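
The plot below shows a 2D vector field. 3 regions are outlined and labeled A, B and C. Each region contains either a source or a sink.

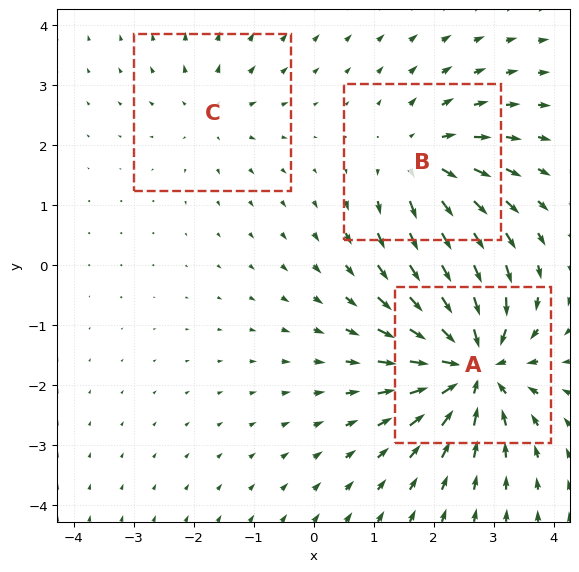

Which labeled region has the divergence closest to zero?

C

Divergence at each region's feature centre — A: about -6, B: about +4, C: about +2. Region C is closest to zero.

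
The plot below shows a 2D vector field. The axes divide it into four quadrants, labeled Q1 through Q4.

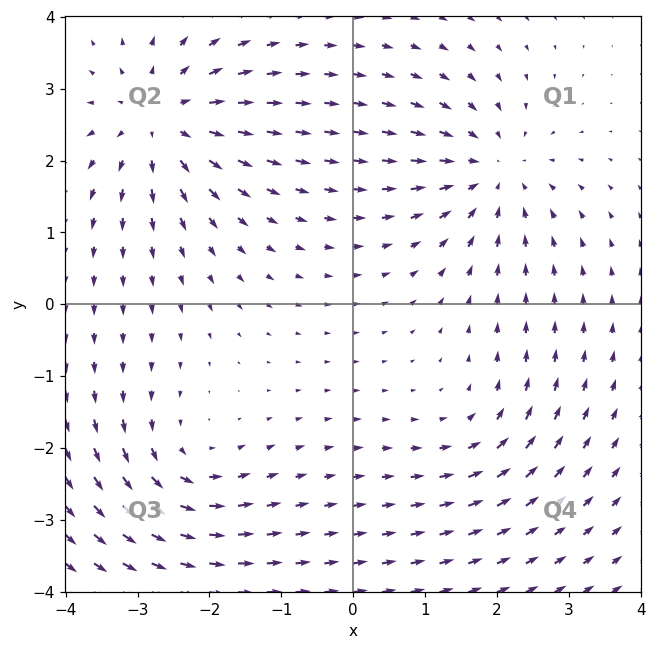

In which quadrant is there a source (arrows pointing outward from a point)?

Q2

The source sits at approximately (-2.7, 2.6), which lies in quadrant Q2. The divergence there is about +5, positive as expected for a source.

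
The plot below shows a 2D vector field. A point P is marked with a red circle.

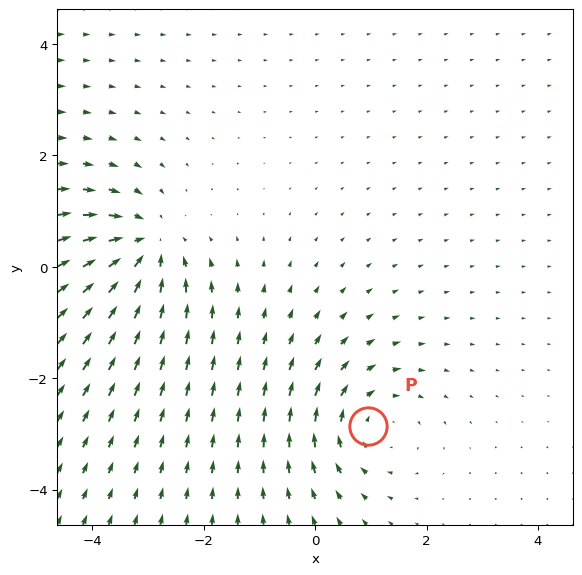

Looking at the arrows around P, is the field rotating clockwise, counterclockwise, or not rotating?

Near P at (0.9, -2.9) the arrows circulate clockwise. The curl (z-component) there is about -3; negative curl means clockwise rotation.

clockwise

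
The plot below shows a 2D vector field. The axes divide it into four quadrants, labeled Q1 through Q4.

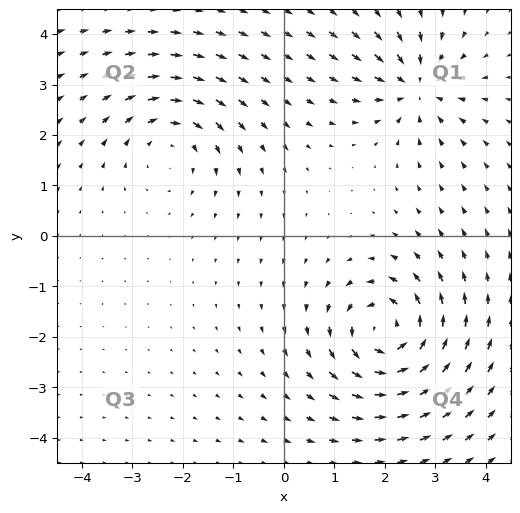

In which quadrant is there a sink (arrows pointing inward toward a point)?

The sink sits at approximately (2.6, 3.0), which lies in quadrant Q1. The divergence there is about -5, negative as expected for a sink.

Q1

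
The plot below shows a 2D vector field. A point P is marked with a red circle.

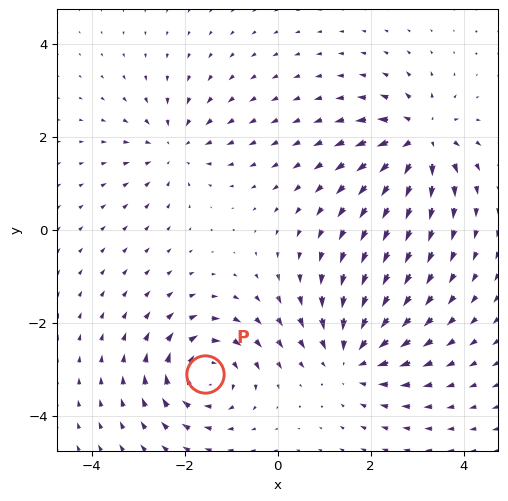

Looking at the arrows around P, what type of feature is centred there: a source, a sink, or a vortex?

At P (-1.6, -3.1) the arrows circulate clockwise. Divergence ≈0, curl about -5 — near-zero divergence with nonzero curl is a vortex.

vortex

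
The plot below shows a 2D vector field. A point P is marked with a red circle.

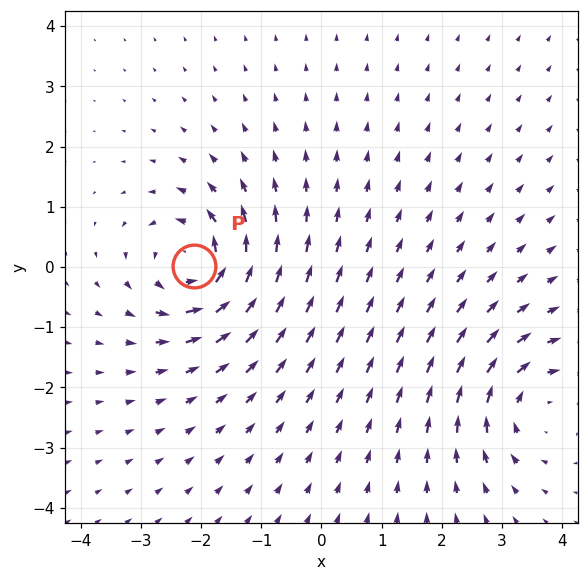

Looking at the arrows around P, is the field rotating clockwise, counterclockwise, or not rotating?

counterclockwise

Near P at (-2.1, 0.0) the arrows circulate counterclockwise. The curl (z-component) there is about +6; positive curl means counterclockwise rotation.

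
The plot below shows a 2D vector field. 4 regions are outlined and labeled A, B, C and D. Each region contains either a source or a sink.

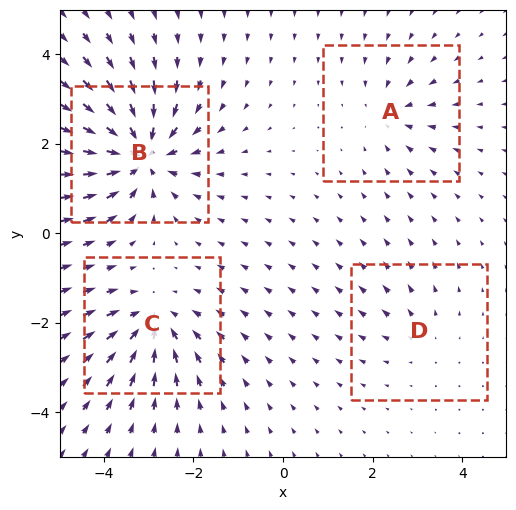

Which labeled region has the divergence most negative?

Divergence at each region's feature centre — A: about -4, B: about -9, C: about -5, D: about +2. Region B is most negative.

B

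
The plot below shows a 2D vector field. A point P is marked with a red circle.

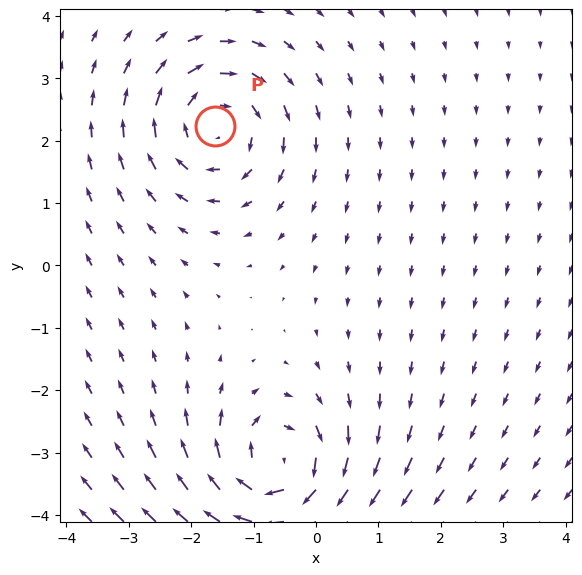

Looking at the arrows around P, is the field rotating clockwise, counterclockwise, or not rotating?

clockwise

Near P at (-1.6, 2.2) the arrows circulate clockwise. The curl (z-component) there is about -4; negative curl means clockwise rotation.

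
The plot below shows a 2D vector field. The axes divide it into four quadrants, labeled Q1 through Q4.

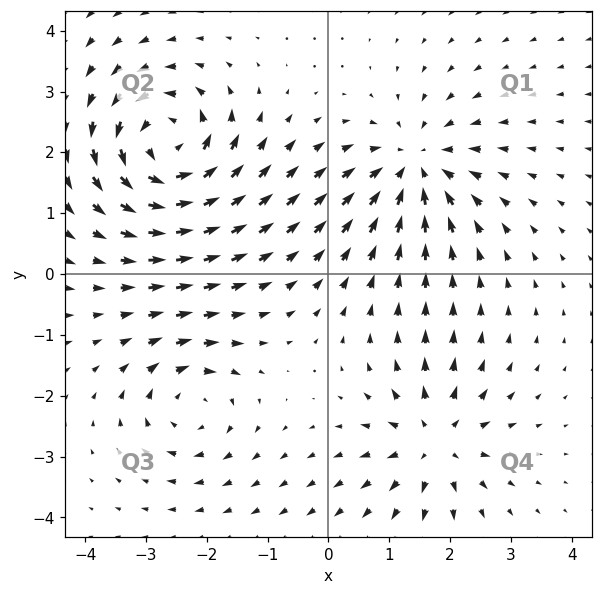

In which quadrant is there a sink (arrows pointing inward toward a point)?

Q1

The sink sits at approximately (1.4, 1.8), which lies in quadrant Q1. The divergence there is about -4, negative as expected for a sink.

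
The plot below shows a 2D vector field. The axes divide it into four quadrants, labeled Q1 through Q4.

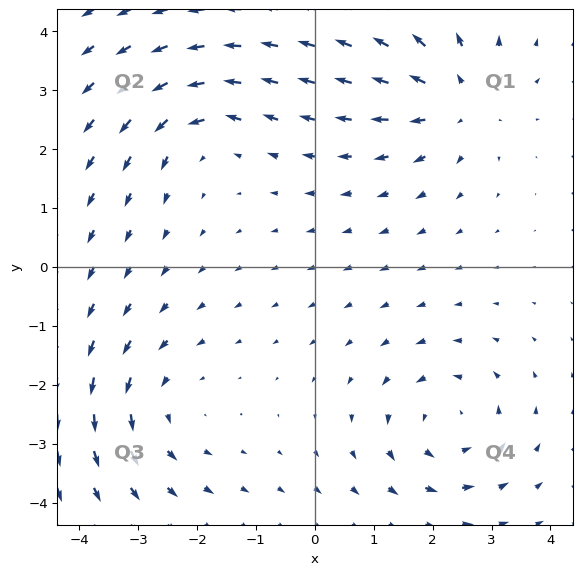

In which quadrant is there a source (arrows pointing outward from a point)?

The source sits at approximately (2.4, 2.8), which lies in quadrant Q1. The divergence there is about +5, positive as expected for a source.

Q1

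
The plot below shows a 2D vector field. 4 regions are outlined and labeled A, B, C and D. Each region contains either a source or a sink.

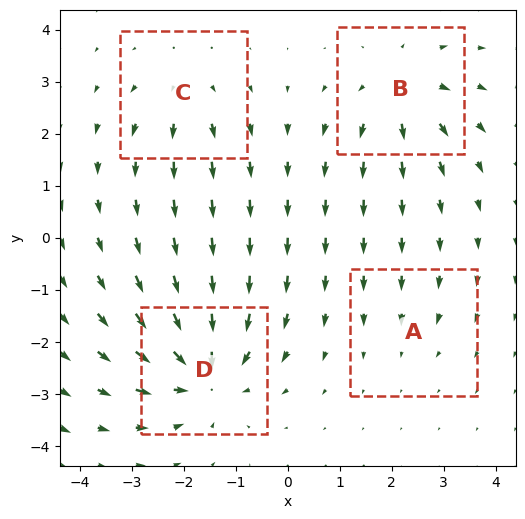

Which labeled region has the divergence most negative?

Divergence at each region's feature centre — A: about -2, B: about +5, C: about +3, D: about -7. Region D is most negative.

D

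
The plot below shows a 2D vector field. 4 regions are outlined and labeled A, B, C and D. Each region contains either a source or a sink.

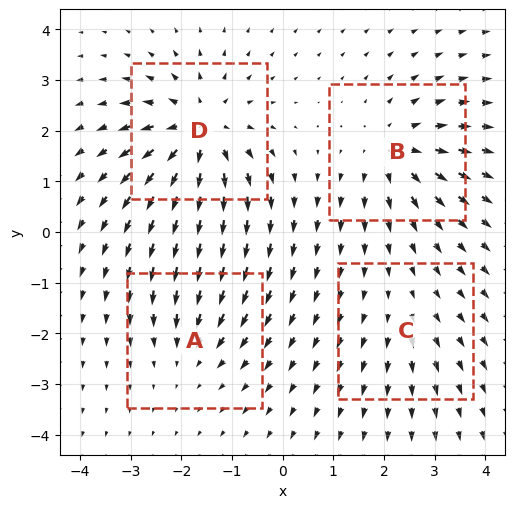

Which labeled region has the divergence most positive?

D

Divergence at each region's feature centre — A: about -3, B: about +6, C: about +2, D: about +7. Region D is most positive.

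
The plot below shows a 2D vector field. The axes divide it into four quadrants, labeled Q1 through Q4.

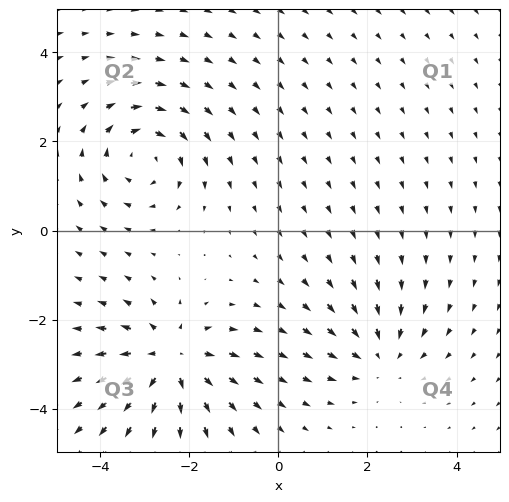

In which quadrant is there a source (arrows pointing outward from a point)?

Q3

The source sits at approximately (-2.4, -2.9), which lies in quadrant Q3. The divergence there is about +5, positive as expected for a source.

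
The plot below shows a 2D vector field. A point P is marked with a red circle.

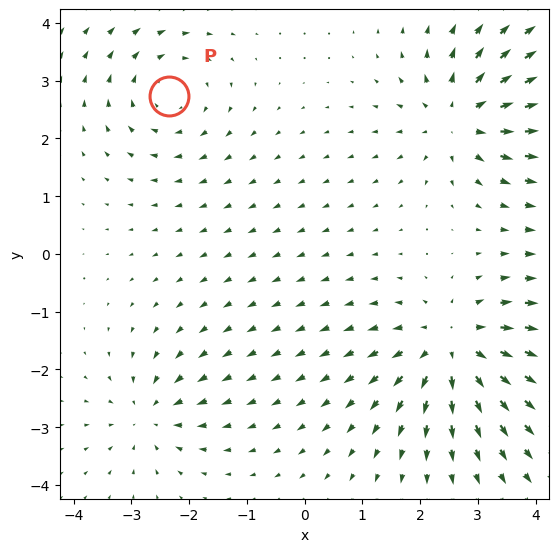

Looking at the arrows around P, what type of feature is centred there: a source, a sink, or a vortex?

At P (-2.3, 2.7) the arrows circulate clockwise. Divergence ≈0, curl about -3 — near-zero divergence with nonzero curl is a vortex.

vortex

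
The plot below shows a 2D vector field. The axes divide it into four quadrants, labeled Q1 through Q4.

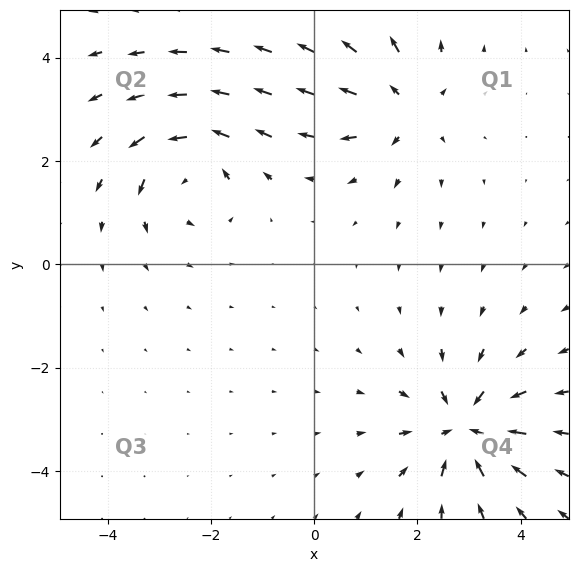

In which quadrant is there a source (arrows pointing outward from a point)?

The source sits at approximately (1.7, 3.1), which lies in quadrant Q1. The divergence there is about +4, positive as expected for a source.

Q1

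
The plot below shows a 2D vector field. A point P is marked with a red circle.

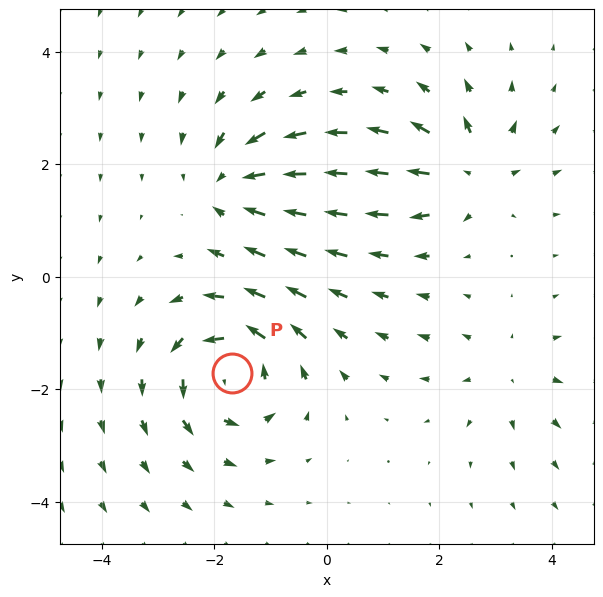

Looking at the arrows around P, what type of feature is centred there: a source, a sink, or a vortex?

vortex

At P (-1.7, -1.7) the arrows circulate counterclockwise. Divergence ≈0, curl about +6 — near-zero divergence with nonzero curl is a vortex.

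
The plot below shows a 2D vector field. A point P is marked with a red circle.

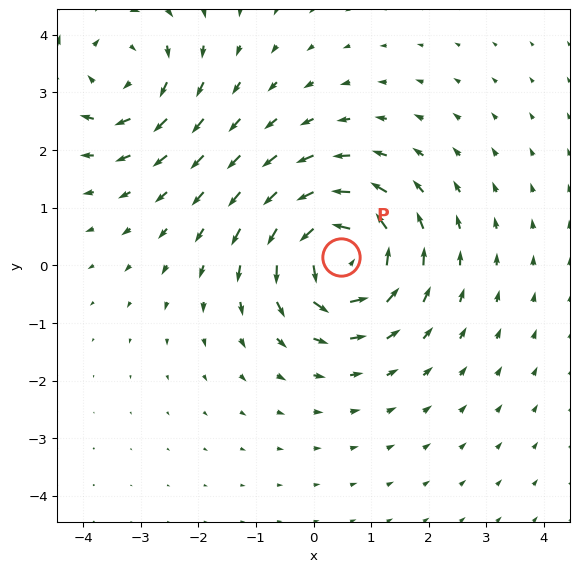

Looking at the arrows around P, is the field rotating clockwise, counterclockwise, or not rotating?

Near P at (0.5, 0.2) the arrows circulate counterclockwise. The curl (z-component) there is about +5; positive curl means counterclockwise rotation.

counterclockwise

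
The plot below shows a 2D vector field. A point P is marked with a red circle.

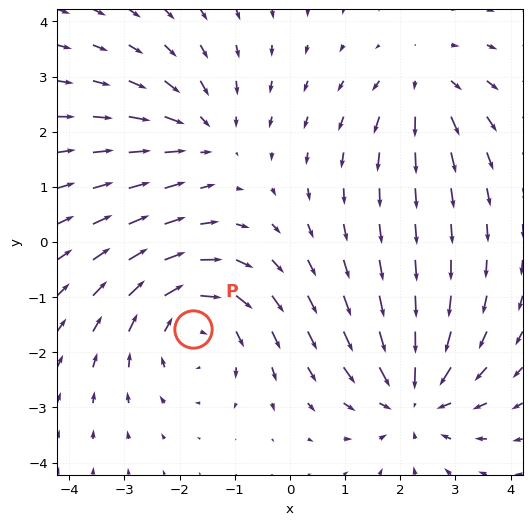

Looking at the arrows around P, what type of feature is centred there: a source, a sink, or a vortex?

At P (-1.8, -1.6) the arrows circulate clockwise. Divergence ≈0, curl about -4 — near-zero divergence with nonzero curl is a vortex.

vortex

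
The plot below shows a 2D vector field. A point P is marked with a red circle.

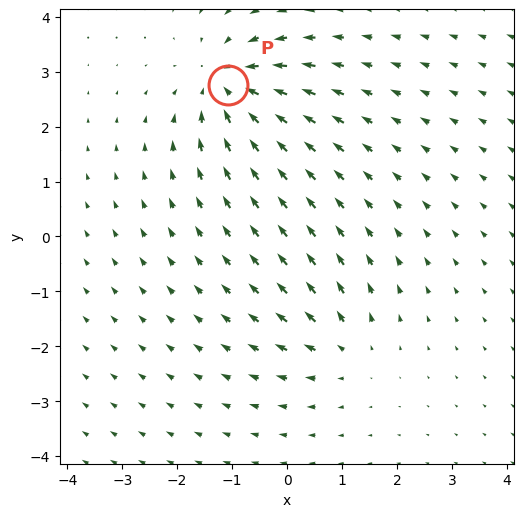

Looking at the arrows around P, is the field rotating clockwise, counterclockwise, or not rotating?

not rotating

Near P at (-1.1, 2.8) the arrows show no circulation. The curl there is ≈0.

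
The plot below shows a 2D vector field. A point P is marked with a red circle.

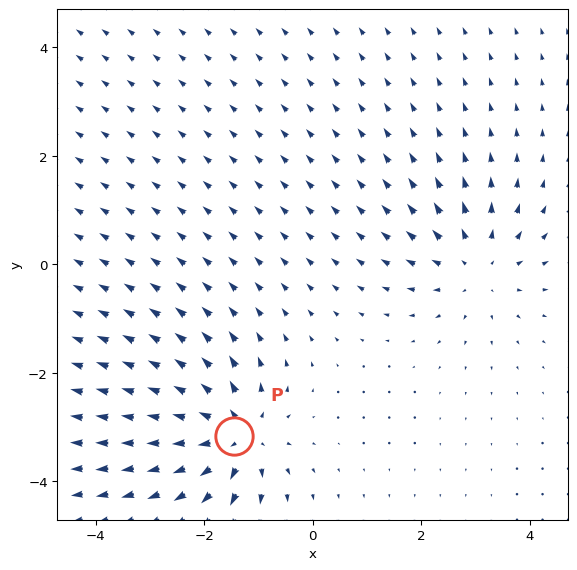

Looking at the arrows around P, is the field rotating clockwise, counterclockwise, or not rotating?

Near P at (-1.4, -3.2) the arrows show no circulation. The curl there is ≈0.

not rotating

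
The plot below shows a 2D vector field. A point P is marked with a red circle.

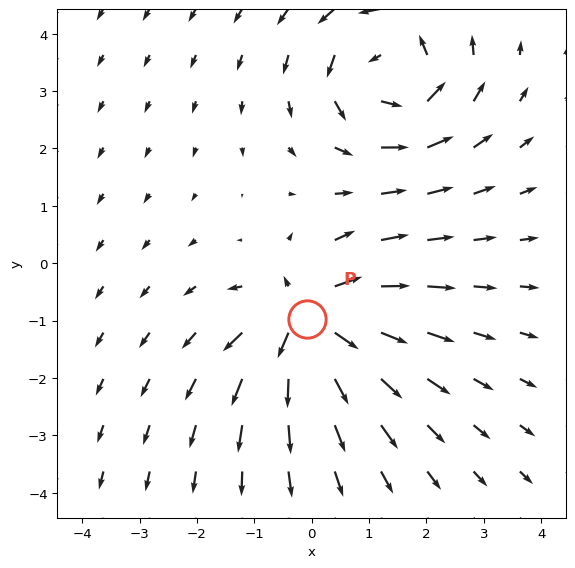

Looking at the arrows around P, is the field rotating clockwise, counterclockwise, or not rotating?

Near P at (-0.1, -1.0) the arrows show no circulation. The curl there is ≈0.

not rotating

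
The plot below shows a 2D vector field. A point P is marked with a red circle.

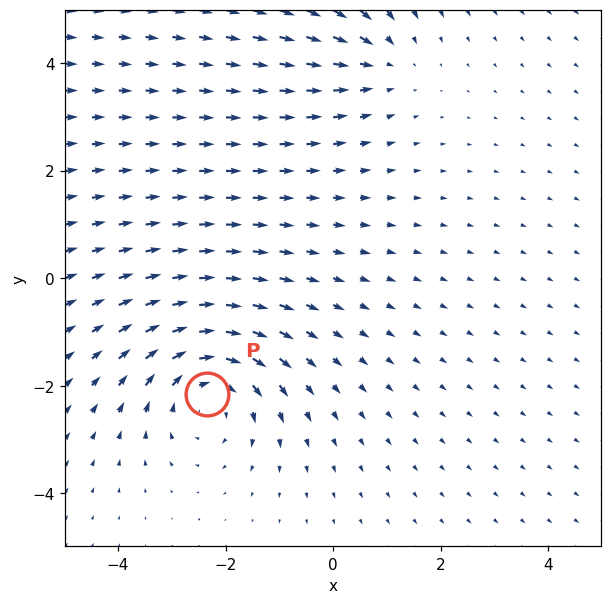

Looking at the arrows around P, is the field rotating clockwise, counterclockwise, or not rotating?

Near P at (-2.3, -2.1) the arrows circulate clockwise. The curl (z-component) there is about -4; negative curl means clockwise rotation.

clockwise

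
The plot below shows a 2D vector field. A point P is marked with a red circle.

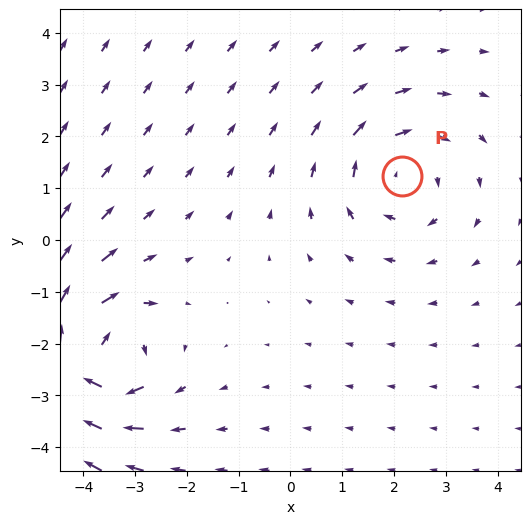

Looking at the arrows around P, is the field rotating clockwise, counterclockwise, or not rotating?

Near P at (2.2, 1.2) the arrows circulate clockwise. The curl (z-component) there is about -3; negative curl means clockwise rotation.

clockwise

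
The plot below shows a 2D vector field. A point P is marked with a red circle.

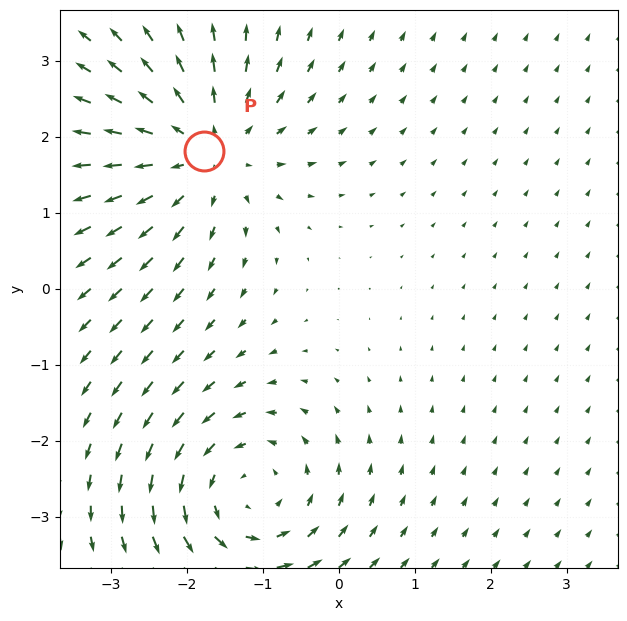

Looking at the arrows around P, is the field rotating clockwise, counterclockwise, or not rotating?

not rotating

Near P at (-1.8, 1.8) the arrows show no circulation. The curl there is ≈0.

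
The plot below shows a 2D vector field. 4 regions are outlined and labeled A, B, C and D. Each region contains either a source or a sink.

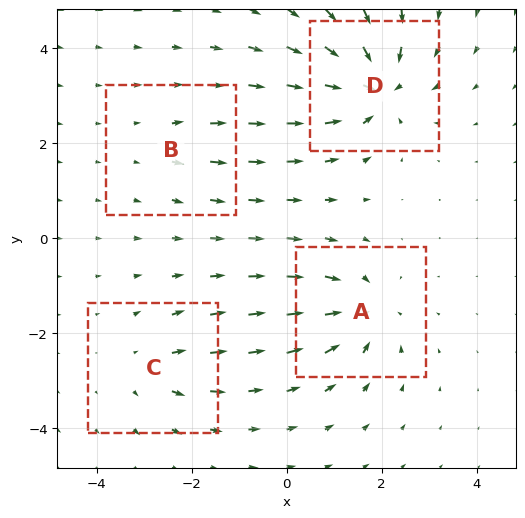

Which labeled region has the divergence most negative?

Divergence at each region's feature centre — A: about -6, B: about +2, C: about +4, D: about -8. Region D is most negative.

D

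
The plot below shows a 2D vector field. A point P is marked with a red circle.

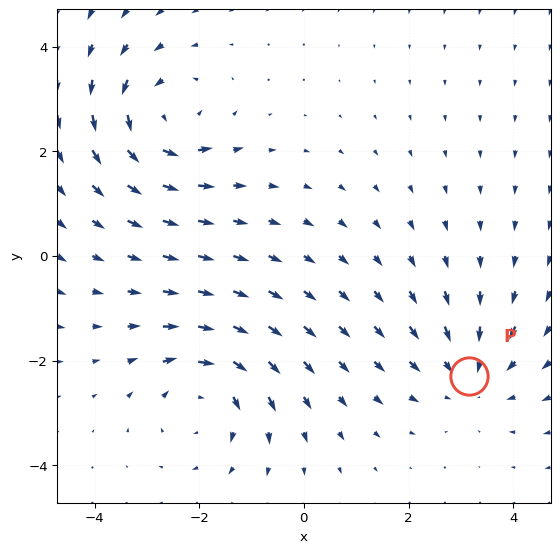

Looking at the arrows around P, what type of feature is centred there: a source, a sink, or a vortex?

sink

At P (3.2, -2.3) the arrows converge inward. Divergence about -3, curl ≈0 — negative divergence with near-zero curl is a sink.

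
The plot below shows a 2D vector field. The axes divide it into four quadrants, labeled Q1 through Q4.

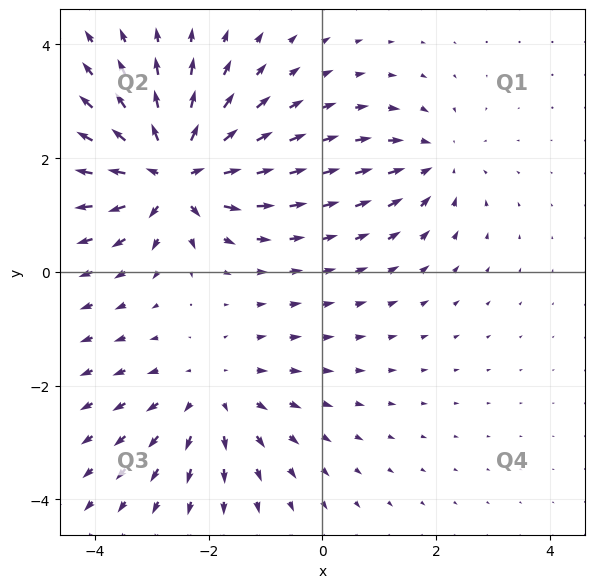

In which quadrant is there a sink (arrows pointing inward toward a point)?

The sink sits at approximately (2.0, 1.9), which lies in quadrant Q1. The divergence there is about -3, negative as expected for a sink.

Q1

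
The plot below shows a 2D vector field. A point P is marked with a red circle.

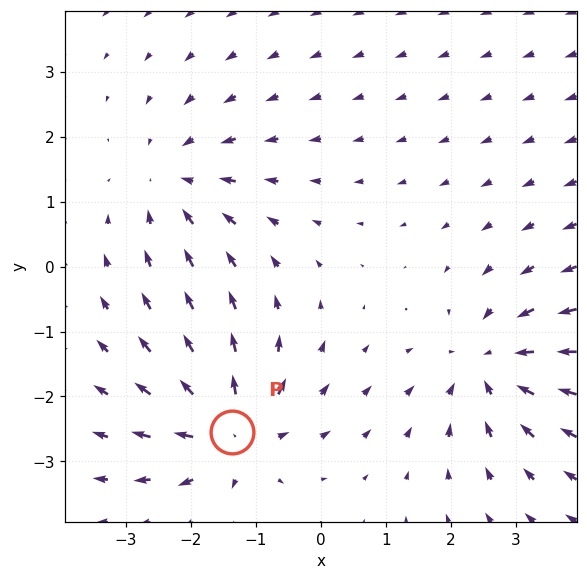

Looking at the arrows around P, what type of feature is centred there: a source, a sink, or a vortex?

At P (-1.4, -2.5) the arrows spread outward. Divergence about +4, curl ≈0 — positive divergence with near-zero curl is a source.

source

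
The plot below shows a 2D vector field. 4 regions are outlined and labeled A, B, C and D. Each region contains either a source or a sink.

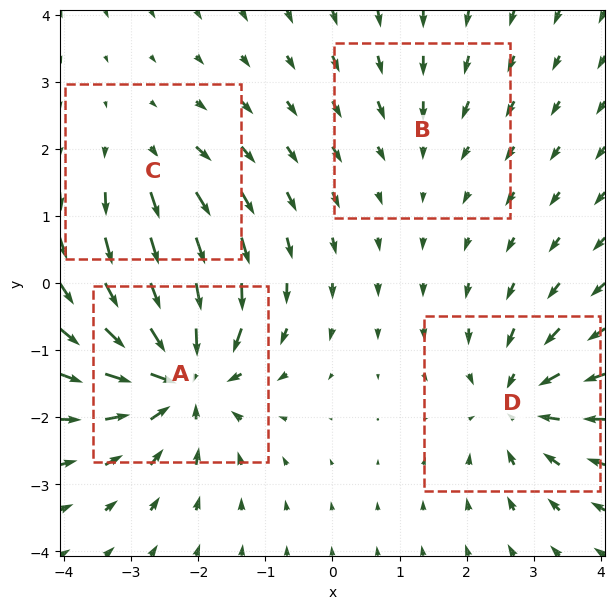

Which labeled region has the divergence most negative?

Divergence at each region's feature centre — A: about -8, B: about -2, C: about +3, D: about -5. Region A is most negative.

A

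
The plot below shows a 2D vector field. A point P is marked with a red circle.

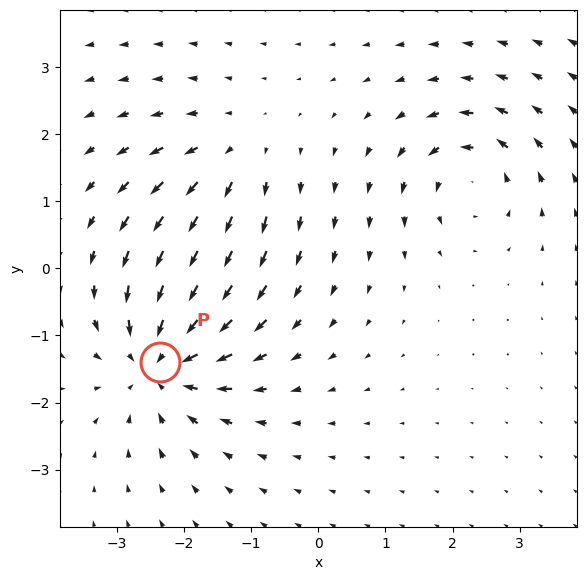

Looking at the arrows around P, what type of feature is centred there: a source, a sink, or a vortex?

At P (-2.4, -1.4) the arrows converge inward. Divergence about -6, curl ≈0 — negative divergence with near-zero curl is a sink.

sink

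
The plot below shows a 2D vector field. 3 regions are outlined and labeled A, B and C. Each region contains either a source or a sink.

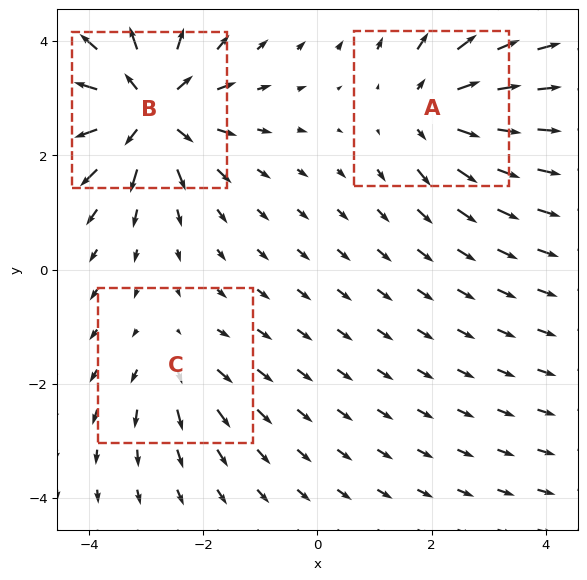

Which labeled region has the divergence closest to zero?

C

Divergence at each region's feature centre — A: about +4, B: about +6, C: about +2. Region C is closest to zero.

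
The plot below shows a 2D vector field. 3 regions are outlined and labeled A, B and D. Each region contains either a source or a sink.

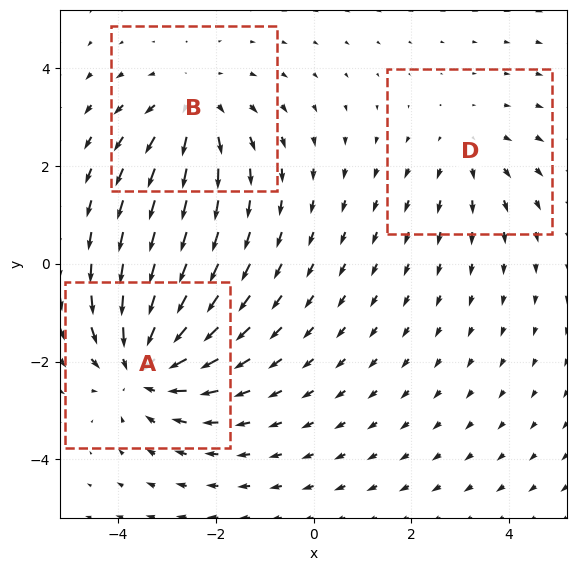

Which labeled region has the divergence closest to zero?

Divergence at each region's feature centre — A: about -4, B: about +3, D: about +2. Region D is closest to zero.

D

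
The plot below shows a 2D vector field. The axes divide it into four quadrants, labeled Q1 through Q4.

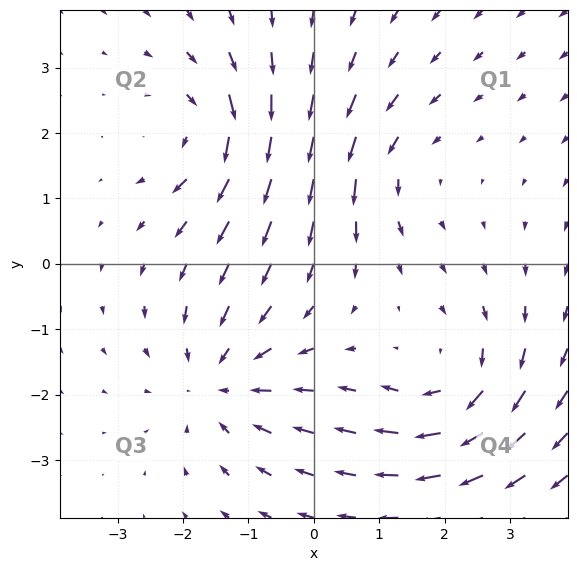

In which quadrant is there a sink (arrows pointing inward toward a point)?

The sink sits at approximately (-1.4, -1.8), which lies in quadrant Q3. The divergence there is about -4, negative as expected for a sink.

Q3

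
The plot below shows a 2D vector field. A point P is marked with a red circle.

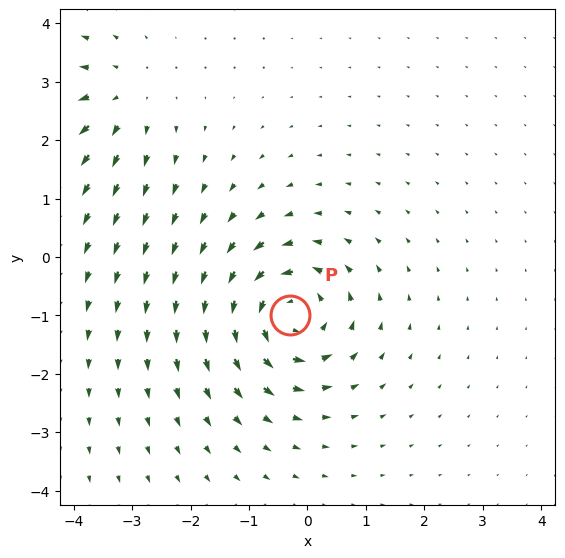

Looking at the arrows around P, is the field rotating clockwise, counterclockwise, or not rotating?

counterclockwise

Near P at (-0.3, -1.0) the arrows circulate counterclockwise. The curl (z-component) there is about +6; positive curl means counterclockwise rotation.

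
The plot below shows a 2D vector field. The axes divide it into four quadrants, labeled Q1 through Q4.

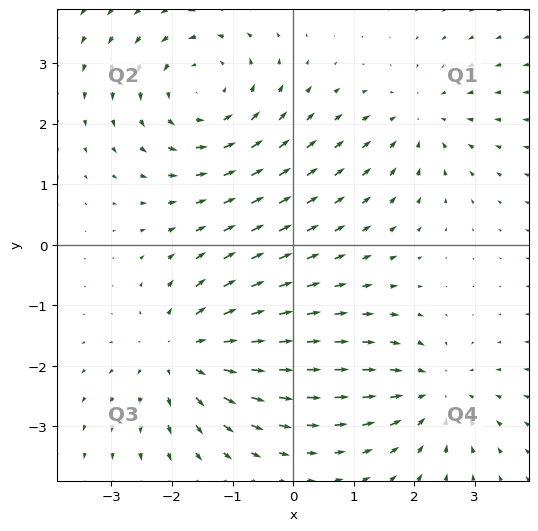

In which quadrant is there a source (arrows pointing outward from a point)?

The source sits at approximately (-1.8, -1.8), which lies in quadrant Q3. The divergence there is about +4, positive as expected for a source.

Q3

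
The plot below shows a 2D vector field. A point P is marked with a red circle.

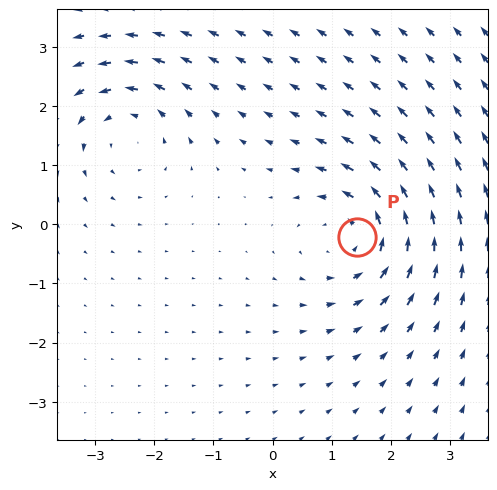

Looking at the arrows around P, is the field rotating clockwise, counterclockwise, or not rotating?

counterclockwise

Near P at (1.4, -0.2) the arrows circulate counterclockwise. The curl (z-component) there is about +4; positive curl means counterclockwise rotation.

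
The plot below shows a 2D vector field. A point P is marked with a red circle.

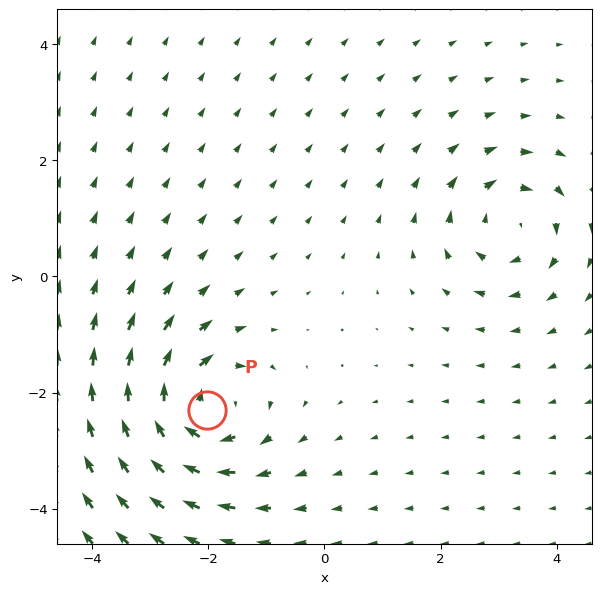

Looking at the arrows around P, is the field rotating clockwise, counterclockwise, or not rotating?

clockwise

Near P at (-2.0, -2.3) the arrows circulate clockwise. The curl (z-component) there is about -5; negative curl means clockwise rotation.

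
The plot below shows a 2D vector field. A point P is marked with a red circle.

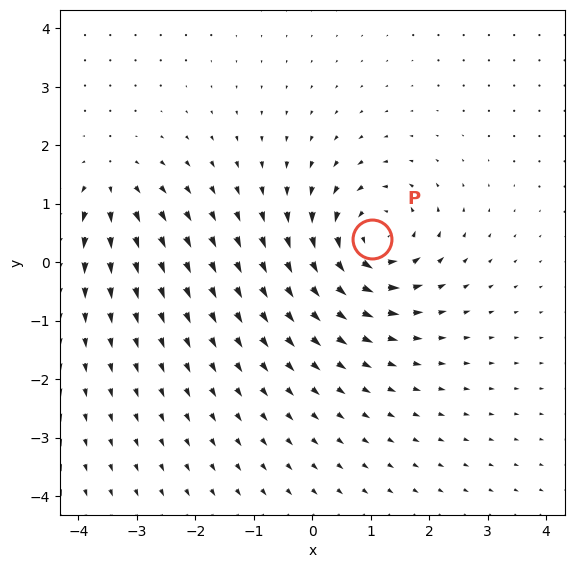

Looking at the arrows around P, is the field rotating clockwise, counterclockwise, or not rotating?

Near P at (1.0, 0.4) the arrows circulate counterclockwise. The curl (z-component) there is about +5; positive curl means counterclockwise rotation.

counterclockwise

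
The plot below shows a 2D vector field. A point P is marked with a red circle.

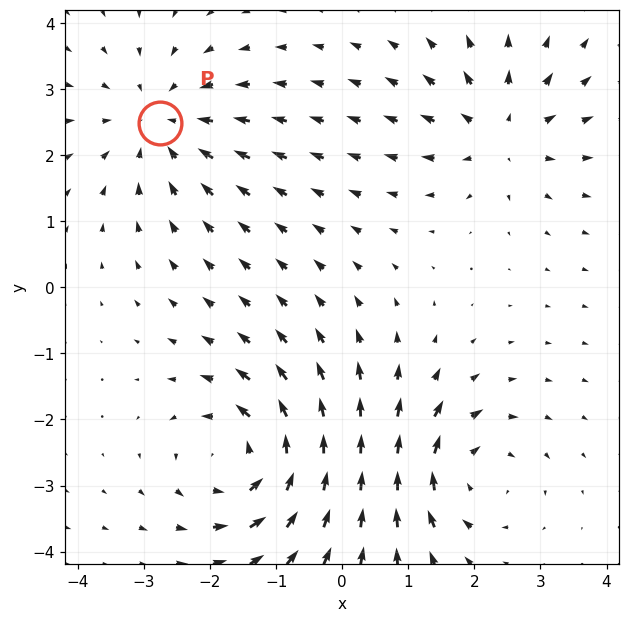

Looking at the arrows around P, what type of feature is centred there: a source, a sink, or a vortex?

sink

At P (-2.7, 2.5) the arrows converge inward. Divergence about -3, curl ≈0 — negative divergence with near-zero curl is a sink.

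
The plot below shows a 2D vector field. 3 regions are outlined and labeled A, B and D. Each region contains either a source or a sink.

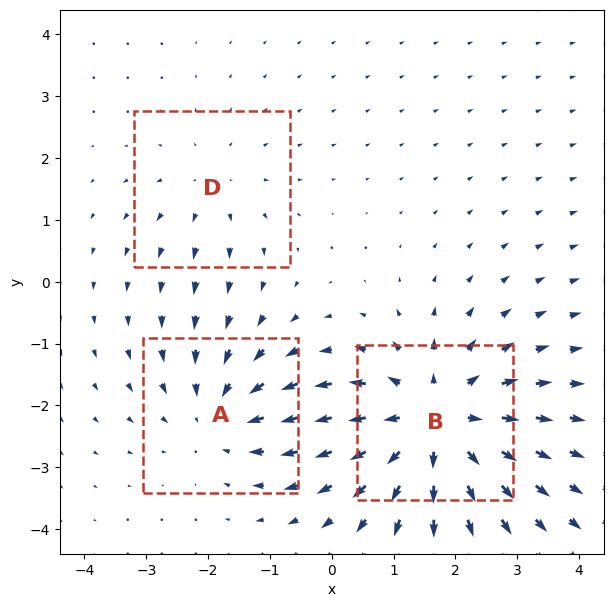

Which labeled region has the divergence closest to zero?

Divergence at each region's feature centre — A: about -3, B: about +5, D: about +2. Region D is closest to zero.

D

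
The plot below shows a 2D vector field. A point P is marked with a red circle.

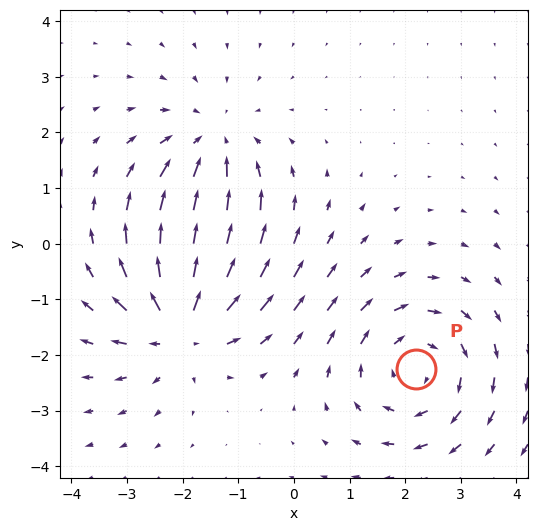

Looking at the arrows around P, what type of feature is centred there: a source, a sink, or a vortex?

At P (2.2, -2.3) the arrows circulate clockwise. Divergence ≈0, curl about -4 — near-zero divergence with nonzero curl is a vortex.

vortex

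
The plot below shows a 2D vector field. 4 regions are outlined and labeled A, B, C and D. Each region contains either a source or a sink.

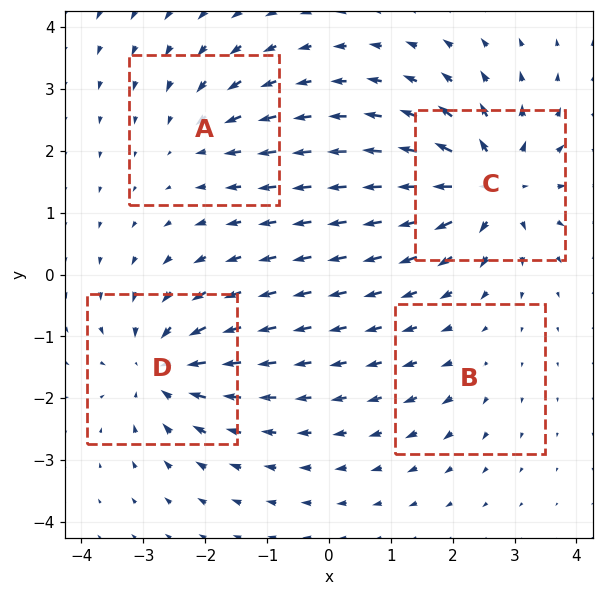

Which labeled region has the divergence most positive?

Divergence at each region's feature centre — A: about -3, B: about +2, C: about +7, D: about -6. Region C is most positive.

C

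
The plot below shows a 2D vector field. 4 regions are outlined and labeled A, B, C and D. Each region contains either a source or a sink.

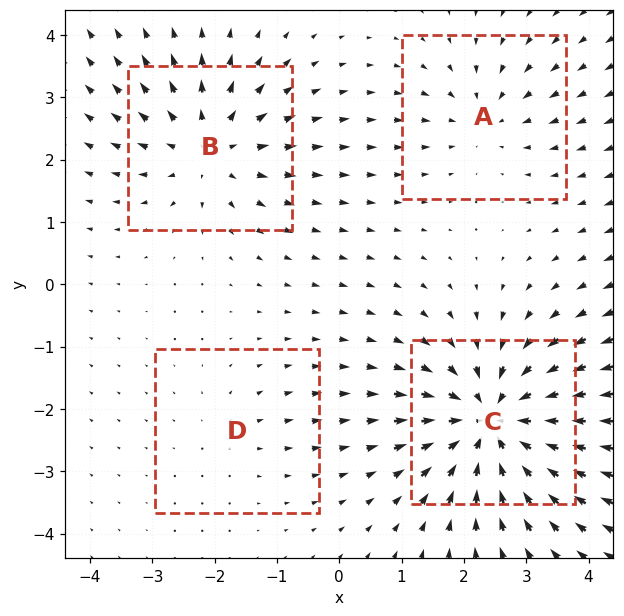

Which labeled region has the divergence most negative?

Divergence at each region's feature centre — A: about -3, B: about +5, C: about -7, D: about +2. Region C is most negative.

C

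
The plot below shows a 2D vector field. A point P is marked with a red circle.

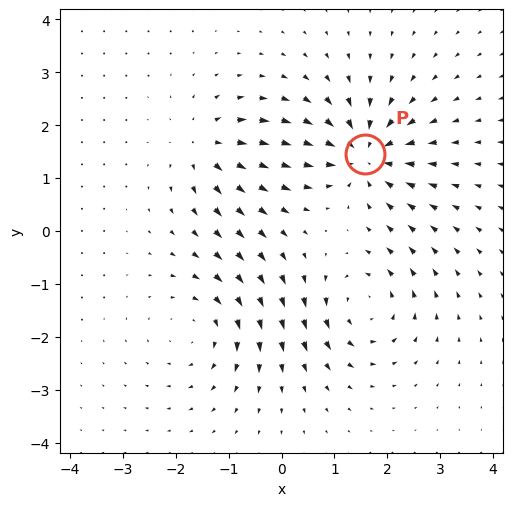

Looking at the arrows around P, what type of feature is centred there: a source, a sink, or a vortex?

At P (1.6, 1.5) the arrows converge inward. Divergence about -6, curl ≈0 — negative divergence with near-zero curl is a sink.

sink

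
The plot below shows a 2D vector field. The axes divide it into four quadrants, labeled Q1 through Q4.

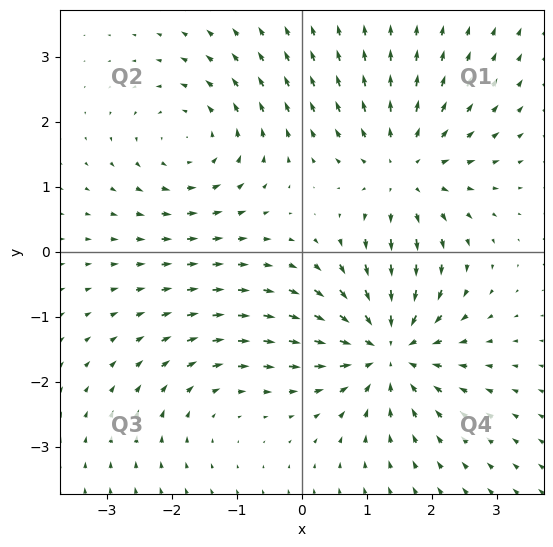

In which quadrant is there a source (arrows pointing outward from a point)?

The source sits at approximately (1.6, 1.2), which lies in quadrant Q1. The divergence there is about +4, positive as expected for a source.

Q1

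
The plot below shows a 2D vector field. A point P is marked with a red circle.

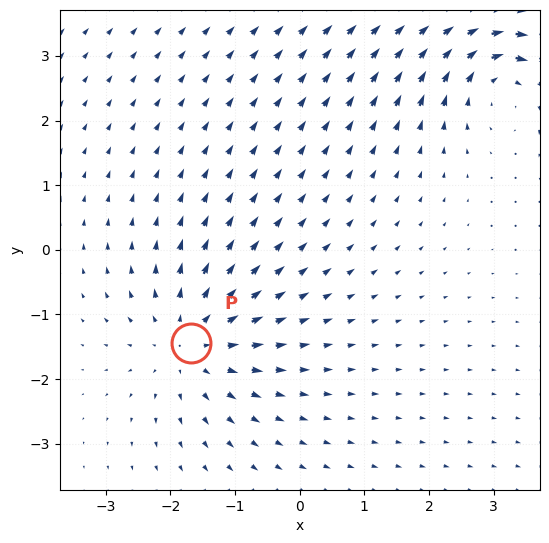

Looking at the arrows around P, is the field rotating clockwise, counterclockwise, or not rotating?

not rotating

Near P at (-1.7, -1.4) the arrows show no circulation. The curl there is ≈0.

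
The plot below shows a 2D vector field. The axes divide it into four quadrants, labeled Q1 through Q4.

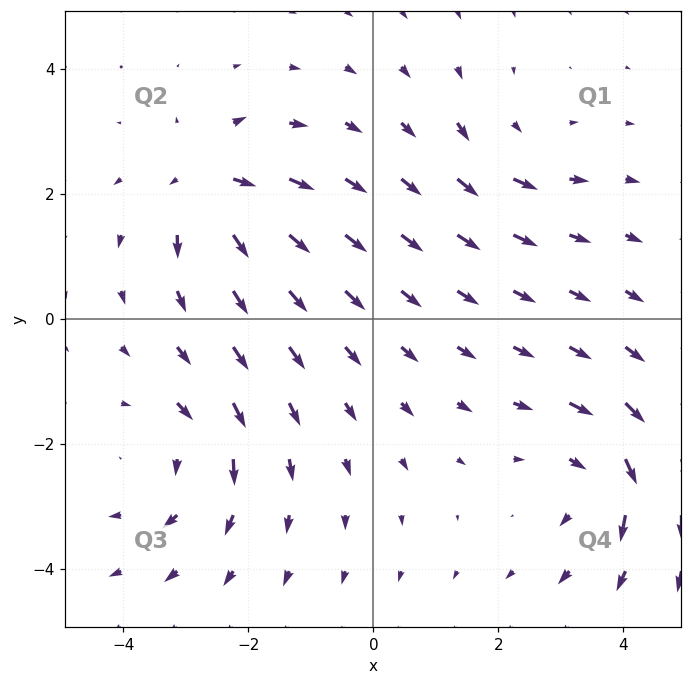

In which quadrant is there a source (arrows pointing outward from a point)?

Q2

The source sits at approximately (-2.6, 2.2), which lies in quadrant Q2. The divergence there is about +6, positive as expected for a source.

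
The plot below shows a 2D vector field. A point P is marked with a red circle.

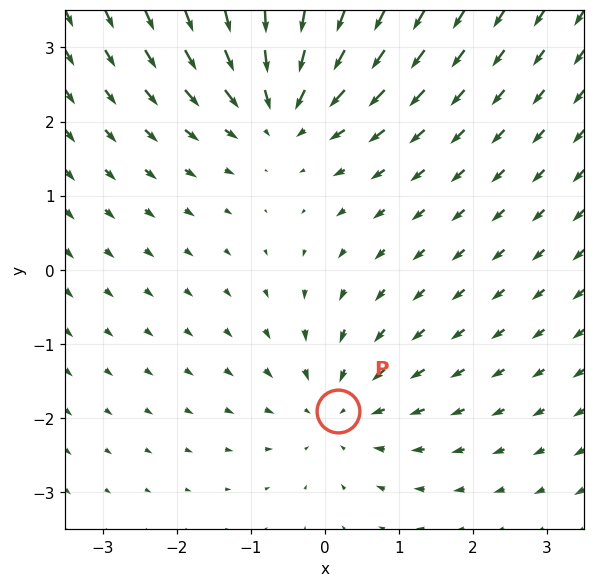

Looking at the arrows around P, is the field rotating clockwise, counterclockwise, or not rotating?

Near P at (0.2, -1.9) the arrows show no circulation. The curl there is ≈0.

not rotating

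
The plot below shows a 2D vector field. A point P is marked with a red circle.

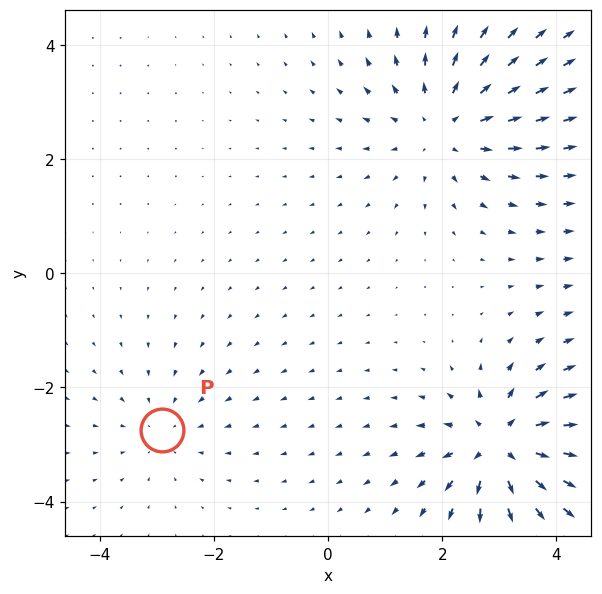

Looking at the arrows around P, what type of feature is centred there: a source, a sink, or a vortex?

At P (-2.9, -2.7) the arrows converge inward. Divergence about -2, curl ≈0 — negative divergence with near-zero curl is a sink.

sink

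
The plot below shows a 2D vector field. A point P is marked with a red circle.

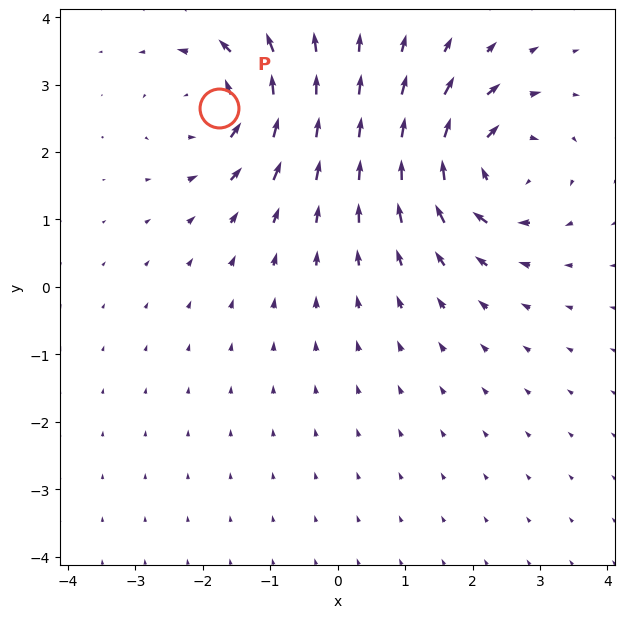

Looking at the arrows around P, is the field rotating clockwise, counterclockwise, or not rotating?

counterclockwise

Near P at (-1.8, 2.7) the arrows circulate counterclockwise. The curl (z-component) there is about +6; positive curl means counterclockwise rotation.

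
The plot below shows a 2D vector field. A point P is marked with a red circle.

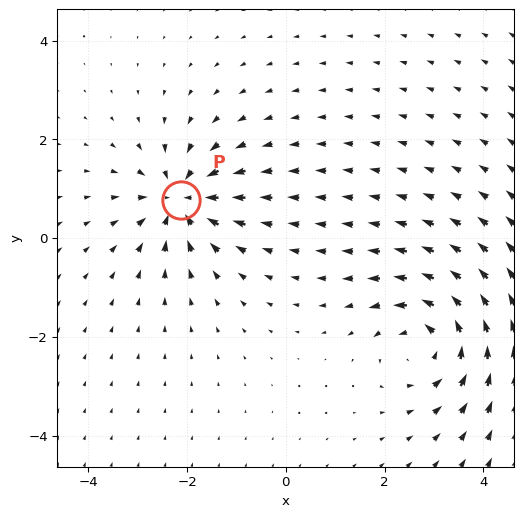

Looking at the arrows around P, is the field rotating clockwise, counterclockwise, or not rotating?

not rotating

Near P at (-2.1, 0.8) the arrows show no circulation. The curl there is ≈0.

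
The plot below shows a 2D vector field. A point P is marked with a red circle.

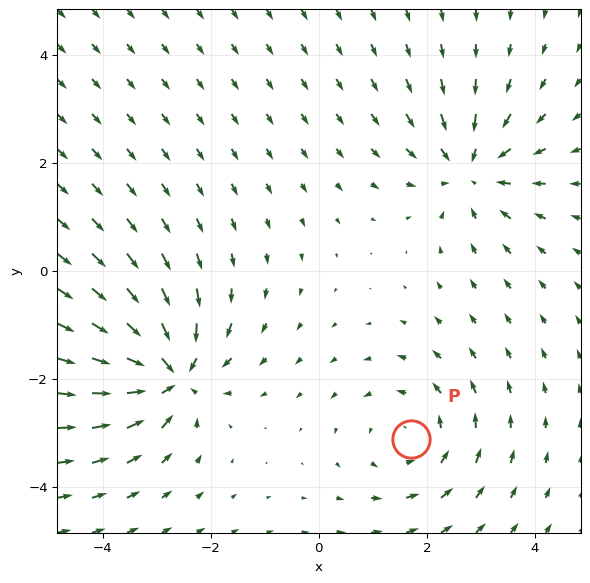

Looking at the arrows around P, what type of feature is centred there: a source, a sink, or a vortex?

vortex

At P (1.7, -3.1) the arrows circulate counterclockwise. Divergence ≈0, curl about +2 — near-zero divergence with nonzero curl is a vortex.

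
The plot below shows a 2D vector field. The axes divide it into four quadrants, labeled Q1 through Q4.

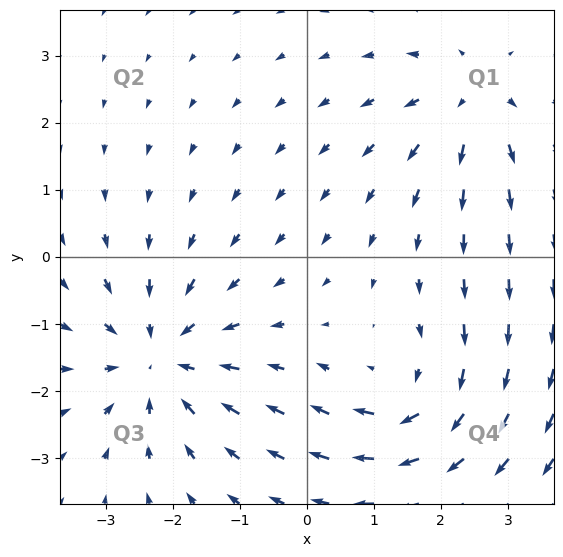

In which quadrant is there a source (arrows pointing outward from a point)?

The source sits at approximately (2.5, 2.4), which lies in quadrant Q1. The divergence there is about +3, positive as expected for a source.

Q1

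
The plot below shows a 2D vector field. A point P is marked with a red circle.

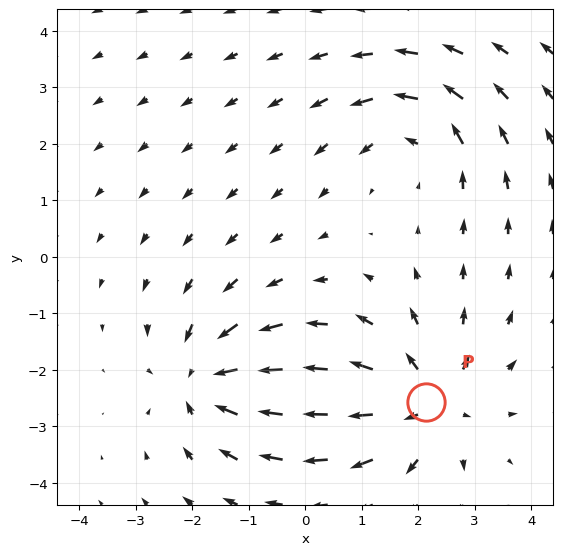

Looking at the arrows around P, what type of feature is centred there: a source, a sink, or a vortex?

source

At P (2.1, -2.6) the arrows spread outward. Divergence about +4, curl ≈0 — positive divergence with near-zero curl is a source.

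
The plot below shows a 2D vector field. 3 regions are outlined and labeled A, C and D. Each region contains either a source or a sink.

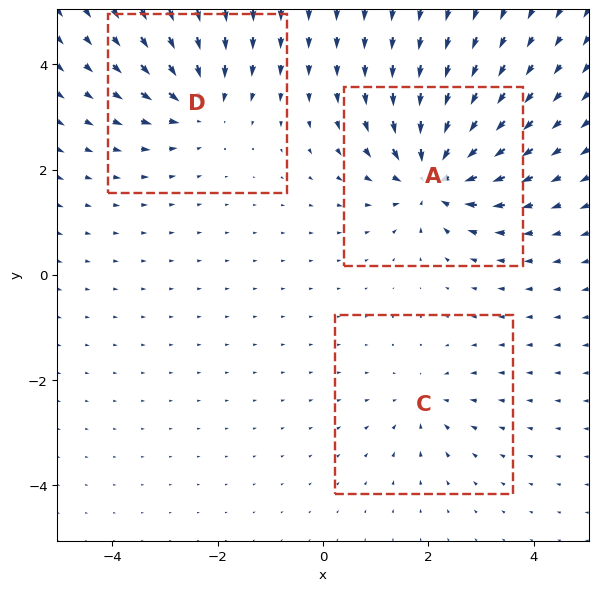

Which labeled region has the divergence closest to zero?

C

Divergence at each region's feature centre — A: about -6, C: about -2, D: about -4. Region C is closest to zero.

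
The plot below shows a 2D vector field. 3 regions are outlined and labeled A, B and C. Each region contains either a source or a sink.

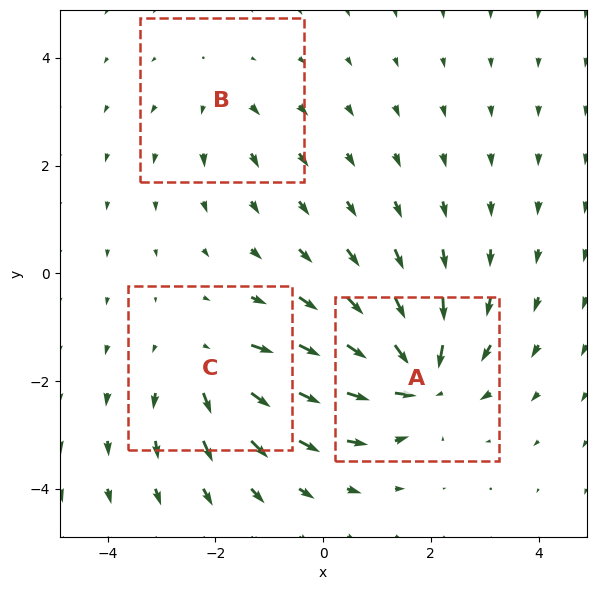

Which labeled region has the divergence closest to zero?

Divergence at each region's feature centre — A: about -5, B: about +2, C: about +4. Region B is closest to zero.

B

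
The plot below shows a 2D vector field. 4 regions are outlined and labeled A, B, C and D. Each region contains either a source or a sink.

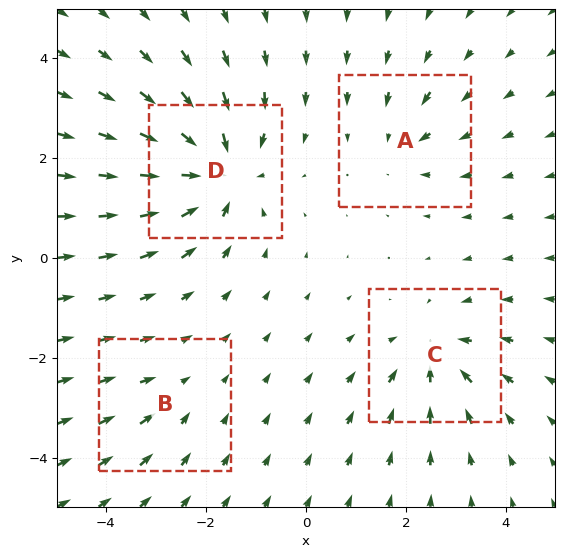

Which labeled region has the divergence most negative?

Divergence at each region's feature centre — A: about -3, B: about -2, C: about -5, D: about -8. Region D is most negative.

D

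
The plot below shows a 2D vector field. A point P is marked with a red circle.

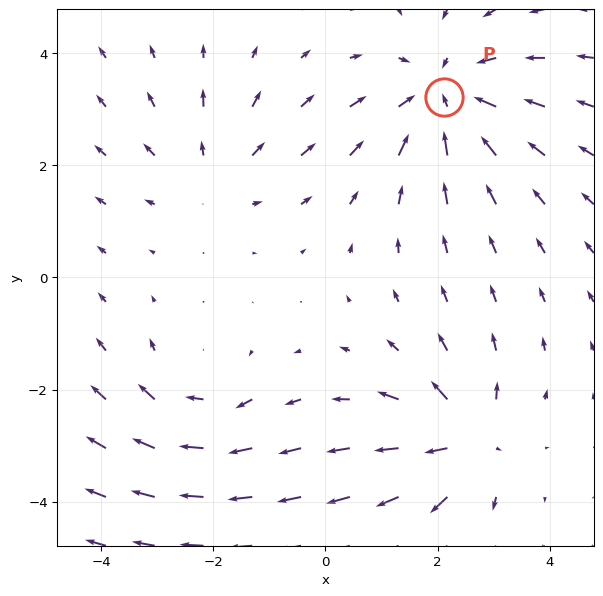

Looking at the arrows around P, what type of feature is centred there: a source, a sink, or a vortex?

At P (2.1, 3.2) the arrows converge inward. Divergence about -4, curl ≈0 — negative divergence with near-zero curl is a sink.

sink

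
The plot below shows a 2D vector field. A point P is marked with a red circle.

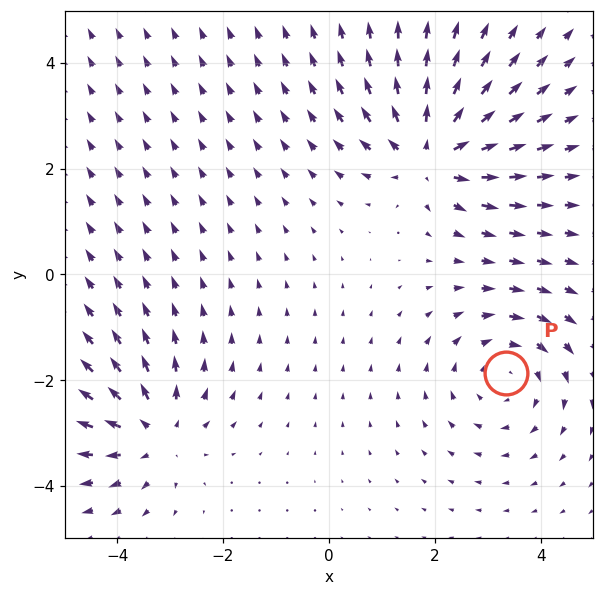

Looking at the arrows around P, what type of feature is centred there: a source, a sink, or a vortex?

At P (3.3, -1.9) the arrows circulate clockwise. Divergence ≈0, curl about -4 — near-zero divergence with nonzero curl is a vortex.

vortex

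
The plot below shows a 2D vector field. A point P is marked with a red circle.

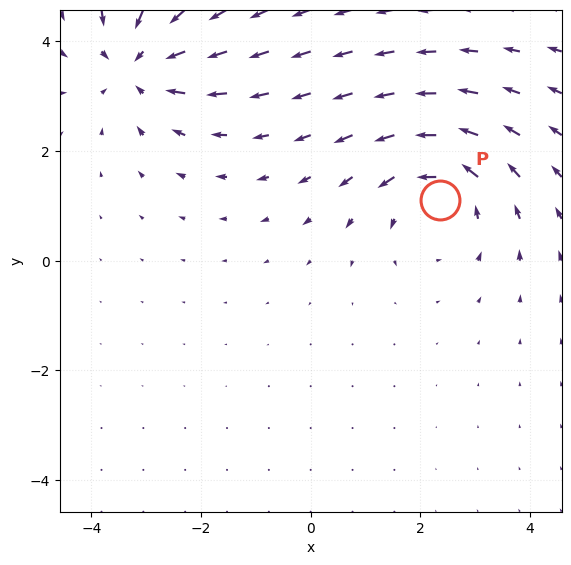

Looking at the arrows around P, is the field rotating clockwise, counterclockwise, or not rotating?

Near P at (2.4, 1.1) the arrows circulate counterclockwise. The curl (z-component) there is about +4; positive curl means counterclockwise rotation.

counterclockwise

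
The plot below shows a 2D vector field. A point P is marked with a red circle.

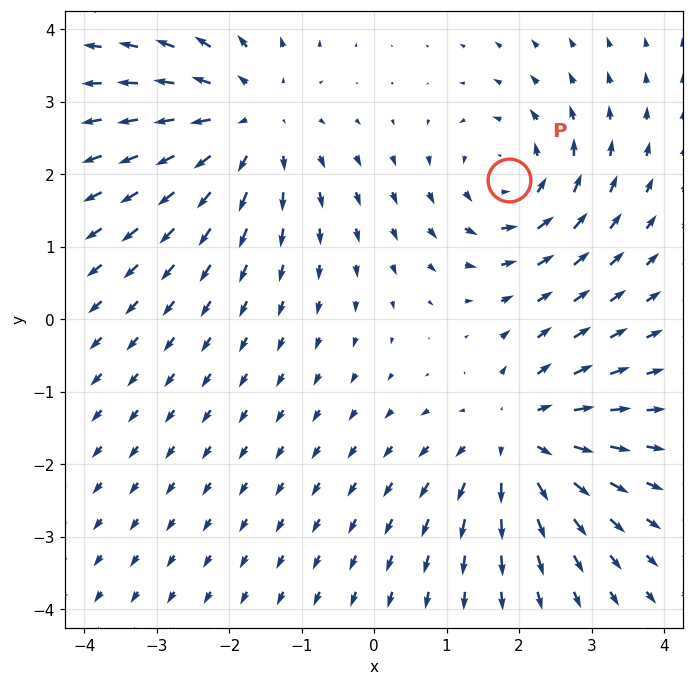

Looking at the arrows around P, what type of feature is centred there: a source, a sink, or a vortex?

vortex

At P (1.9, 1.9) the arrows circulate counterclockwise. Divergence ≈0, curl about +4 — near-zero divergence with nonzero curl is a vortex.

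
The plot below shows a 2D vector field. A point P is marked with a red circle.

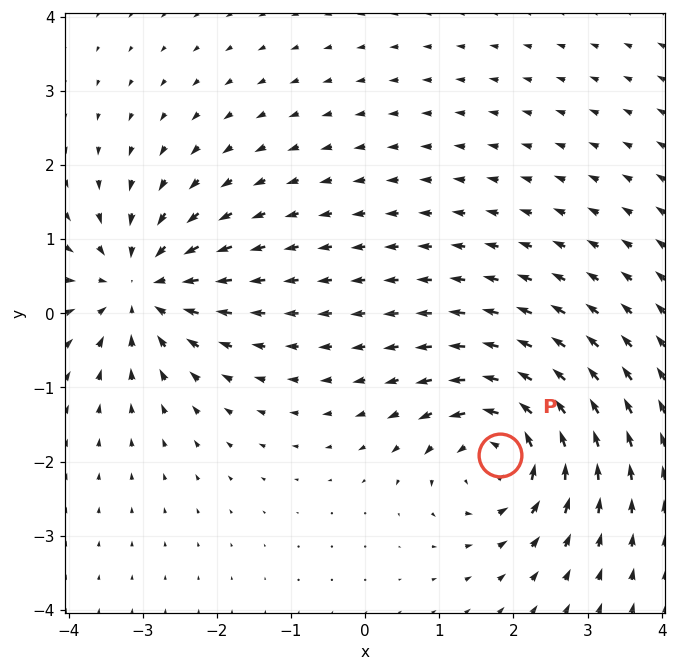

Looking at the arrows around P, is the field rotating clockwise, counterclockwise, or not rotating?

counterclockwise

Near P at (1.8, -1.9) the arrows circulate counterclockwise. The curl (z-component) there is about +5; positive curl means counterclockwise rotation.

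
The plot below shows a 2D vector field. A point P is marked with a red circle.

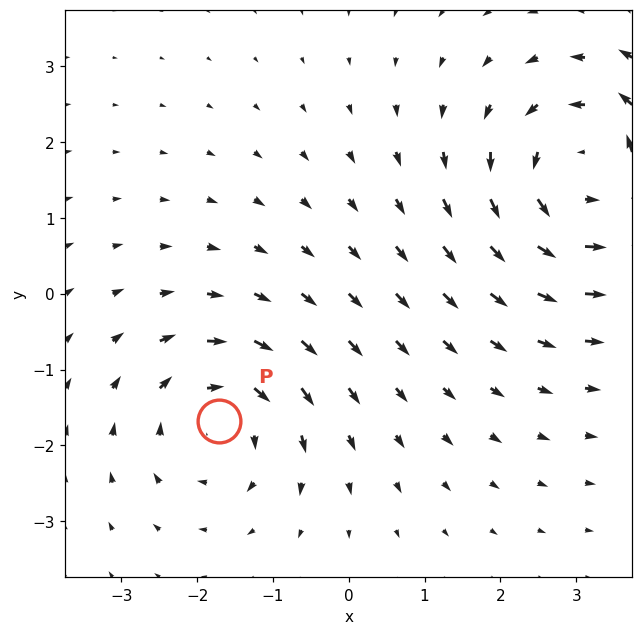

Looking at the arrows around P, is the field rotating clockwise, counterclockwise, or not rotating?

clockwise

Near P at (-1.7, -1.7) the arrows circulate clockwise. The curl (z-component) there is about -3; negative curl means clockwise rotation.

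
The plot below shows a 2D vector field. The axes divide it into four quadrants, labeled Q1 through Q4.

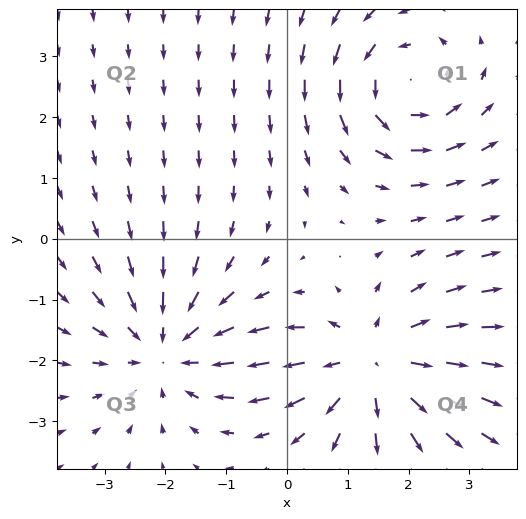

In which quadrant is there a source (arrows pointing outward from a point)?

Q4

The source sits at approximately (1.4, -2.1), which lies in quadrant Q4. The divergence there is about +3, positive as expected for a source.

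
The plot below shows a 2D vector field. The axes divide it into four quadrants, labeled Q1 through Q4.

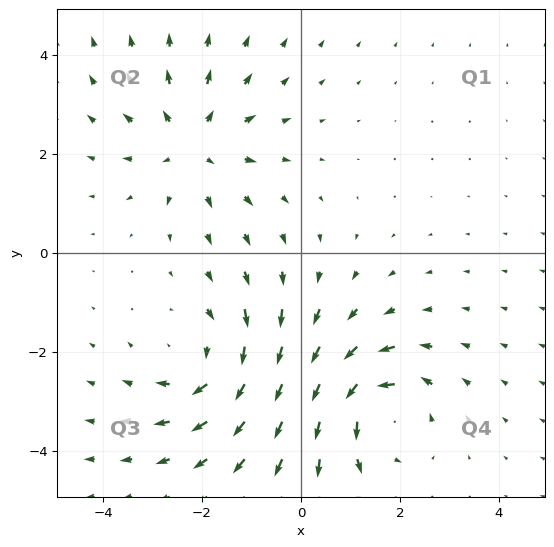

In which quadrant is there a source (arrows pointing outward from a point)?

Q2

The source sits at approximately (-2.2, 2.2), which lies in quadrant Q2. The divergence there is about +4, positive as expected for a source.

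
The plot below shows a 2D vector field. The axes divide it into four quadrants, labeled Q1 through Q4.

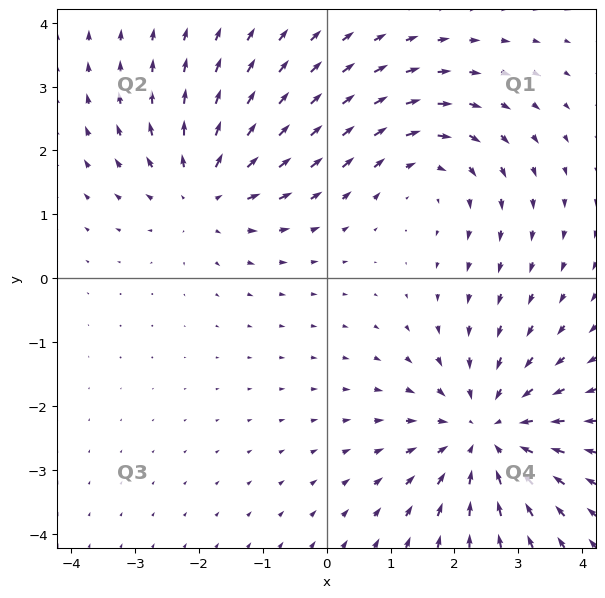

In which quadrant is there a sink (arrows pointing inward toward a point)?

The sink sits at approximately (2.5, -2.4), which lies in quadrant Q4. The divergence there is about -4, negative as expected for a sink.

Q4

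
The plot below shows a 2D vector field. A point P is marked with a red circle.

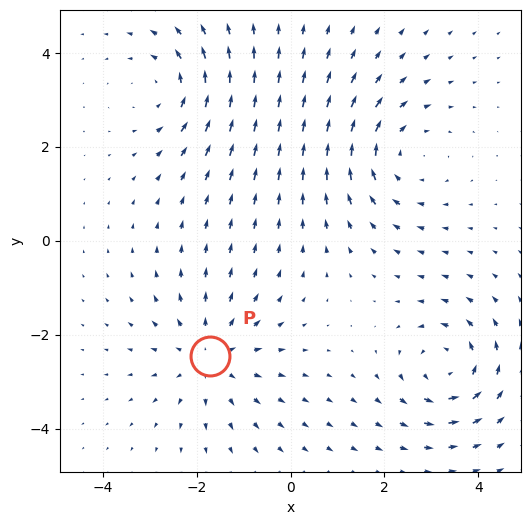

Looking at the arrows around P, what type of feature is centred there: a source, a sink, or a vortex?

At P (-1.7, -2.5) the arrows spread outward. Divergence about +4, curl ≈0 — positive divergence with near-zero curl is a source.

source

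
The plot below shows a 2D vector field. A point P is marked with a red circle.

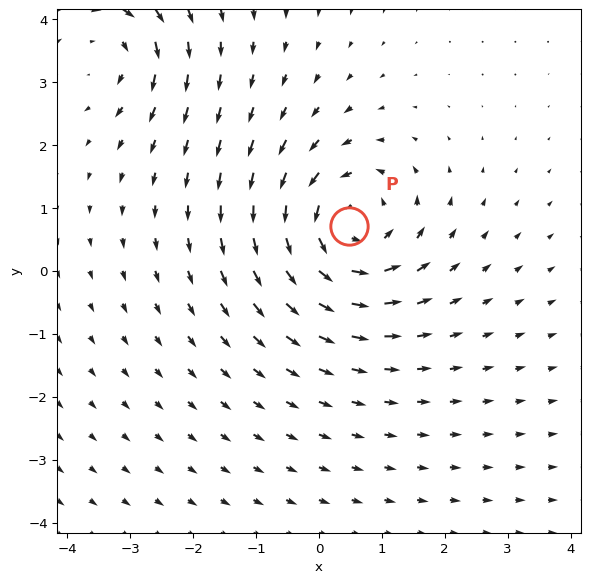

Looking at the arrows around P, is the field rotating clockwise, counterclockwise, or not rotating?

Near P at (0.5, 0.7) the arrows circulate counterclockwise. The curl (z-component) there is about +5; positive curl means counterclockwise rotation.

counterclockwise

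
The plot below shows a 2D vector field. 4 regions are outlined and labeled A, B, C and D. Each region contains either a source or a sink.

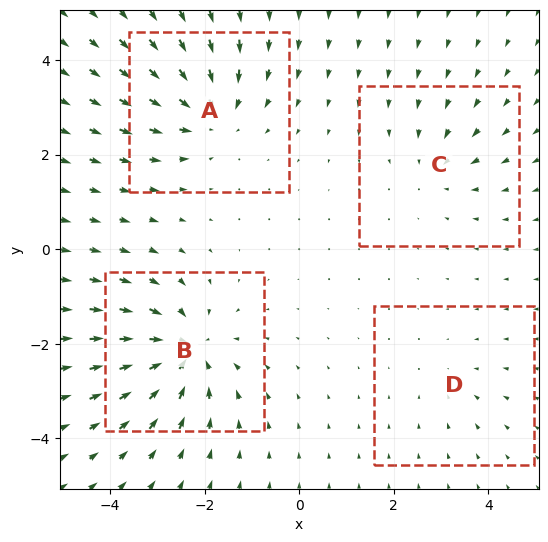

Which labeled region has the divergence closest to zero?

D

Divergence at each region's feature centre — A: about -5, B: about -6, C: about -3, D: about -2. Region D is closest to zero.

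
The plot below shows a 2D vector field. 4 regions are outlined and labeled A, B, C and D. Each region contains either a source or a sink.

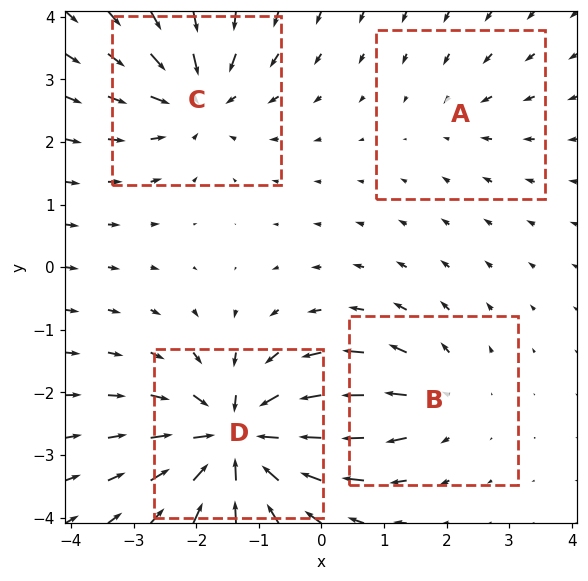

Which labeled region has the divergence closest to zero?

Divergence at each region's feature centre — A: about -2, B: about +3, C: about -5, D: about -8. Region A is closest to zero.

A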